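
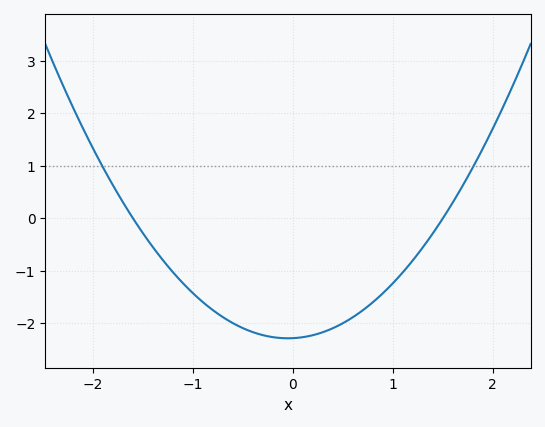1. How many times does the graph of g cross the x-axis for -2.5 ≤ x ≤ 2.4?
2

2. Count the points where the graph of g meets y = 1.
2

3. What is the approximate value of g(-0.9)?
-1.6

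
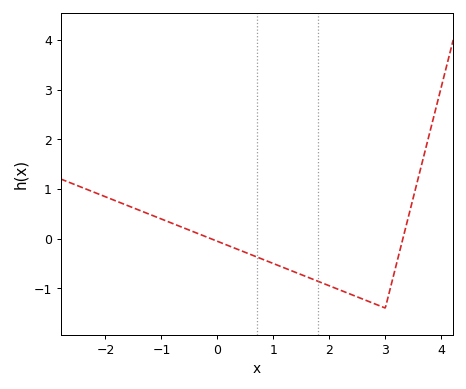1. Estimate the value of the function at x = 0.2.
-0.1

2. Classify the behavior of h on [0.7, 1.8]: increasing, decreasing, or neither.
decreasing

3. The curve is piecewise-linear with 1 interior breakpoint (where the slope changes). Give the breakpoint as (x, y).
(3, -1.4)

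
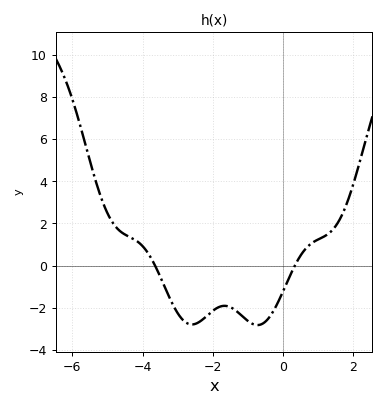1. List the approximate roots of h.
-3.65, 0.335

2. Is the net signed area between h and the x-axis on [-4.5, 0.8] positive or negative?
negative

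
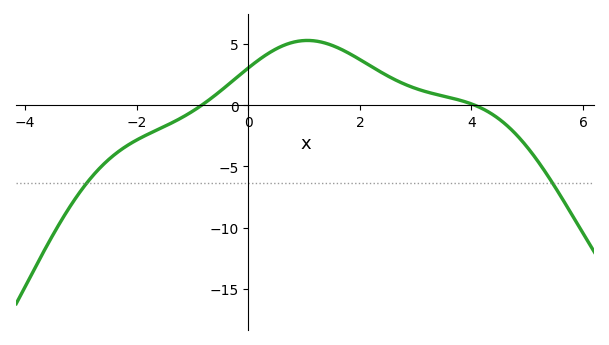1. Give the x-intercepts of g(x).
-0.8, 4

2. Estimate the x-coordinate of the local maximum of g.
1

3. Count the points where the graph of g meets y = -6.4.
2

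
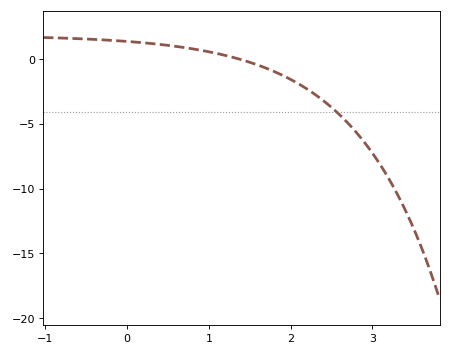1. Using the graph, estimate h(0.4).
1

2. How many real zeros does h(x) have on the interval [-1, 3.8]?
1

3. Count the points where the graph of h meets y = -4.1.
1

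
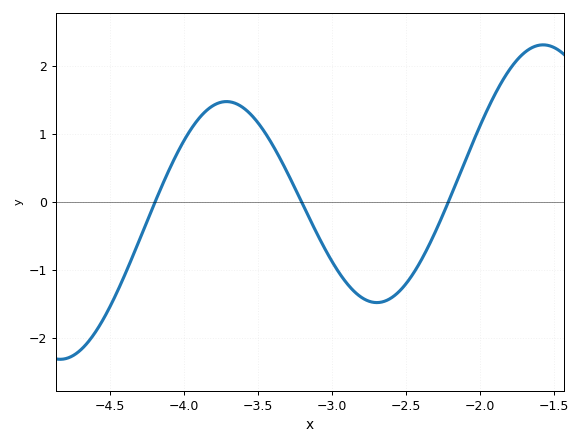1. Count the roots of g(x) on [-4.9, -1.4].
3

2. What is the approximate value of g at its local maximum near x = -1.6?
2.3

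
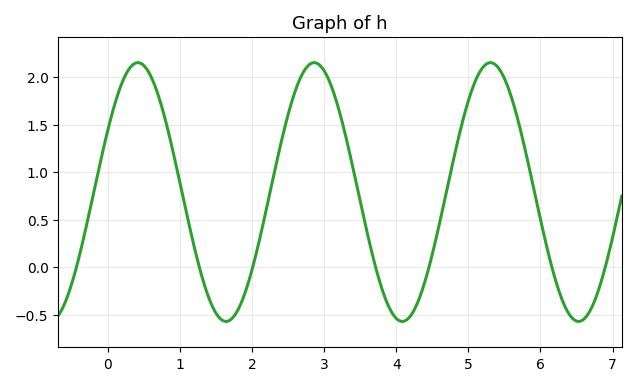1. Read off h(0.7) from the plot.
1.8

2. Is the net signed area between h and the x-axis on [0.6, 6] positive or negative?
positive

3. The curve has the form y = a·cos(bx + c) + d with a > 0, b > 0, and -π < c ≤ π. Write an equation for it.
y = 1.36cos(2.6x - 1.1) + 0.79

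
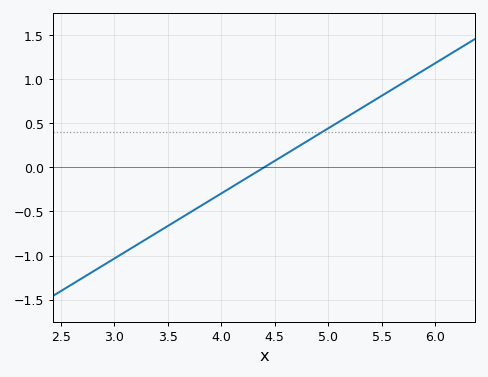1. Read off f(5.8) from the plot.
1.04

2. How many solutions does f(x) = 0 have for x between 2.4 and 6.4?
1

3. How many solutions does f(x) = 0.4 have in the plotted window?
1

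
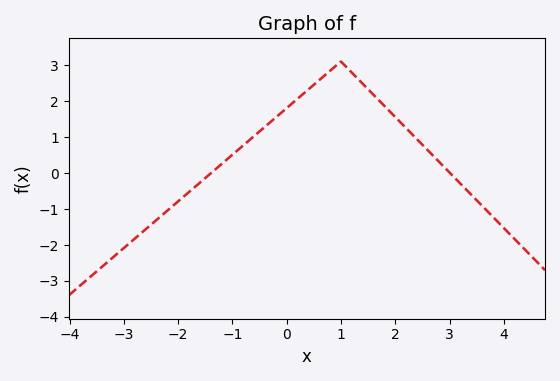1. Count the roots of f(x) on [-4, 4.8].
2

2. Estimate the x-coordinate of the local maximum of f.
1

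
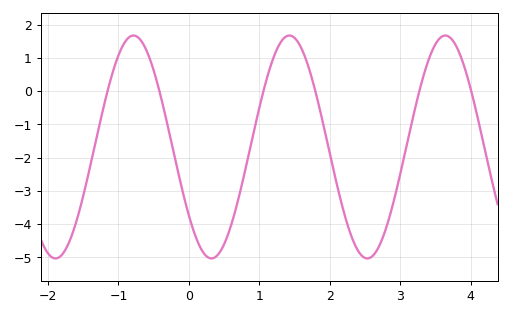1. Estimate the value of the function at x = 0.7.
-3.26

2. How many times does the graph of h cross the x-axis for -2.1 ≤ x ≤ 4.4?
6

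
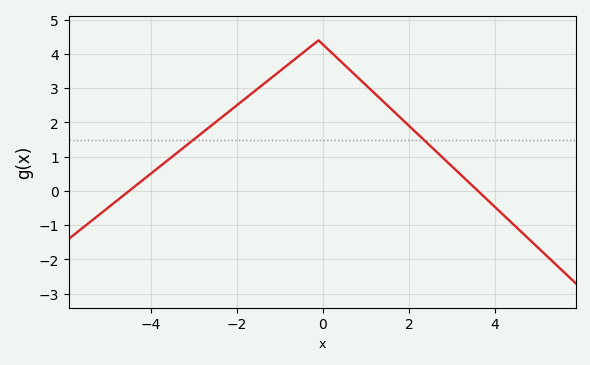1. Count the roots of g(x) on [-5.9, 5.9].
2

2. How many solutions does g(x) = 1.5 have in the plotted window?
2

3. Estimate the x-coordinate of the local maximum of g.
-0.099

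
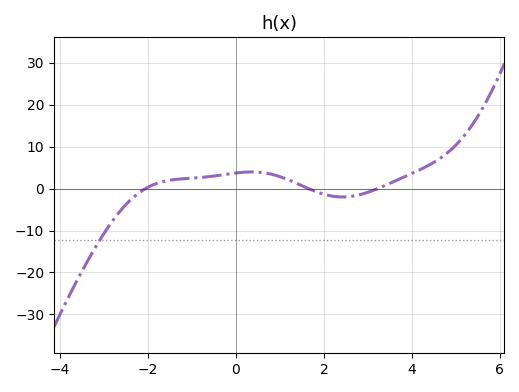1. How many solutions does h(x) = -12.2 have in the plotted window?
1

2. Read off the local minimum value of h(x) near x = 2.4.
-2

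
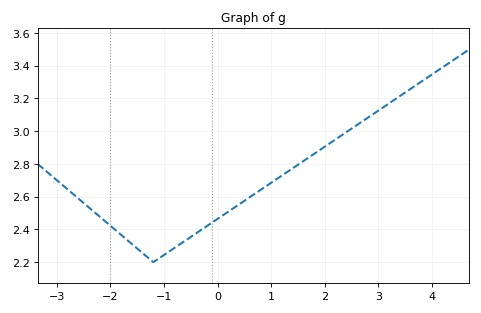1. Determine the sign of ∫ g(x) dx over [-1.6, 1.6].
positive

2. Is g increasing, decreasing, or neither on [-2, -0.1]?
neither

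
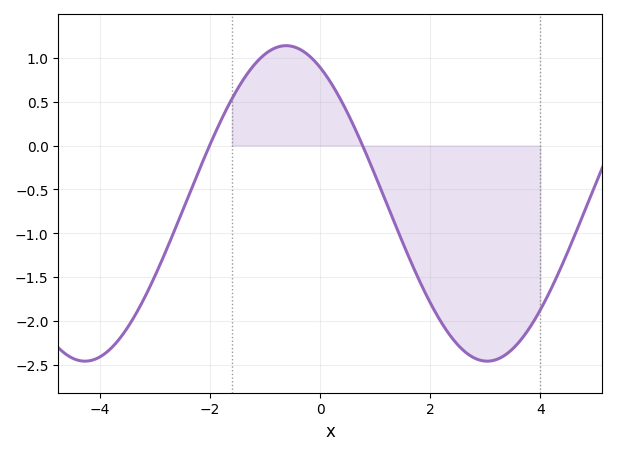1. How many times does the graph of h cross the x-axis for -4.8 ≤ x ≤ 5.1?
2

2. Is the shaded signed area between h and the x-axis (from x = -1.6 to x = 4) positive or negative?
negative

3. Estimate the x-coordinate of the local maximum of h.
-0.618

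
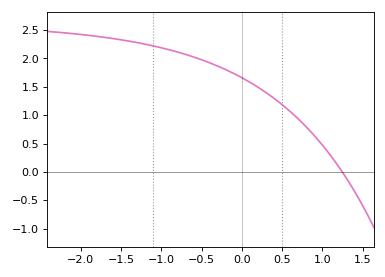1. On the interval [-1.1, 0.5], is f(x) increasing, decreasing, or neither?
decreasing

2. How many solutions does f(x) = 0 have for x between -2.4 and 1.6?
1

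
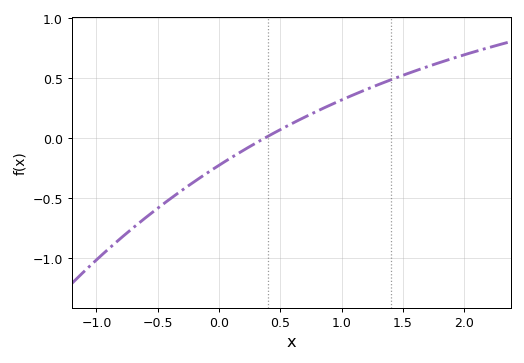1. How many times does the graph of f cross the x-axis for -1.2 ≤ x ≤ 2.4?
1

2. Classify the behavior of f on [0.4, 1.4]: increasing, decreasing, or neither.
increasing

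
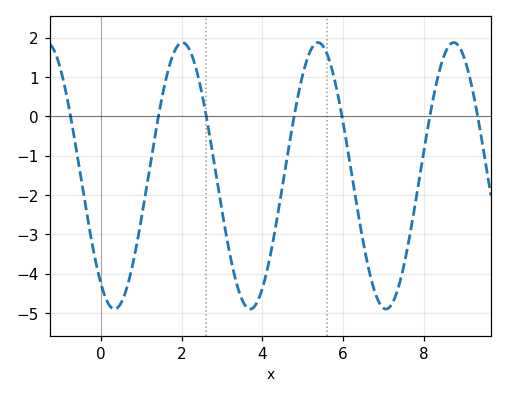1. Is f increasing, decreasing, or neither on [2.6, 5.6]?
neither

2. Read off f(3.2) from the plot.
-3.5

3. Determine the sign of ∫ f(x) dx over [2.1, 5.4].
negative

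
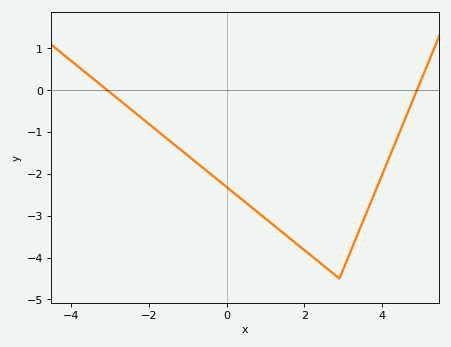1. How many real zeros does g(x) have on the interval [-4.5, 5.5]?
2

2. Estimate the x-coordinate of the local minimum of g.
2.9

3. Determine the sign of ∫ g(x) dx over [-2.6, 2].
negative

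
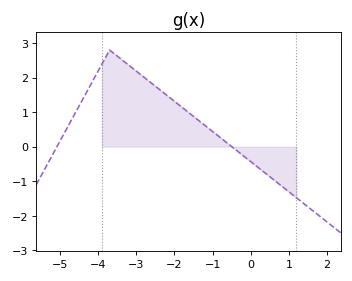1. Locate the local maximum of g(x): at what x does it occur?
-3.7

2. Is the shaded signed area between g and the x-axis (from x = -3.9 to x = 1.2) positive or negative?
positive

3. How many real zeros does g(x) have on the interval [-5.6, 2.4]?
2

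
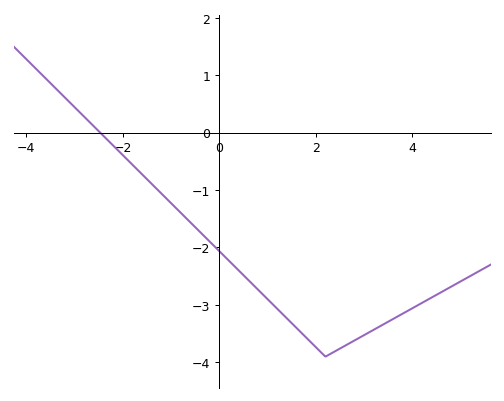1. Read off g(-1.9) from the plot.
-0.472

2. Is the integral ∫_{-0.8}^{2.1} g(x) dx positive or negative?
negative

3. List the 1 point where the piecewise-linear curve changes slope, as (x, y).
(2.2, -3.9)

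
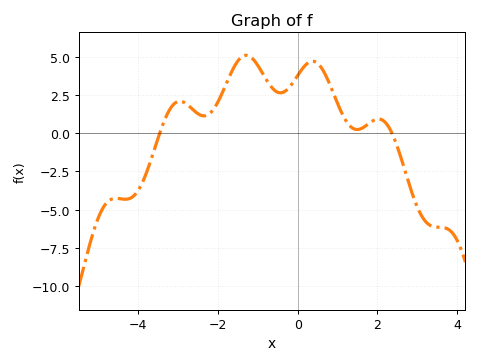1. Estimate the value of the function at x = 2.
0.92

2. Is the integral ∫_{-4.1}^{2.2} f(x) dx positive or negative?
positive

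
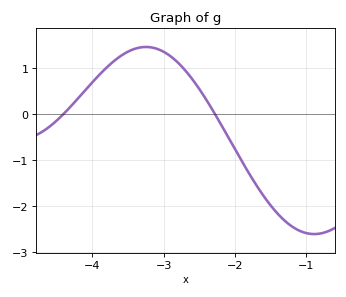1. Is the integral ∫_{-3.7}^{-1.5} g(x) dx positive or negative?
positive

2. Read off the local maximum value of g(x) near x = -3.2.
1.47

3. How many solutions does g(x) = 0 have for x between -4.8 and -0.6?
2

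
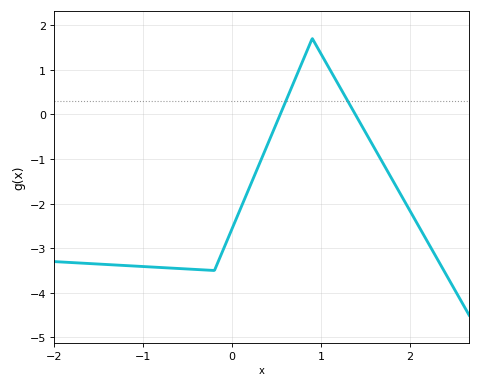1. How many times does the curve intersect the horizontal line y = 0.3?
2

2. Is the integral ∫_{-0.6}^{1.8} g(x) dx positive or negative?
negative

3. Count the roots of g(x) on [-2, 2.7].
2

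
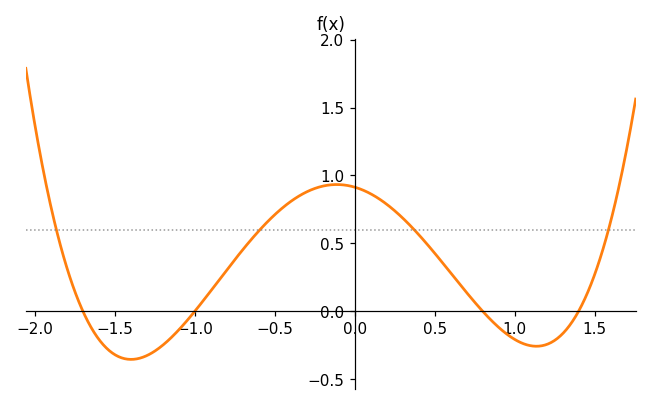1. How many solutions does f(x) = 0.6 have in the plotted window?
4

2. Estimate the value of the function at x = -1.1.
-0.15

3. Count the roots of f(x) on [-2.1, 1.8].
4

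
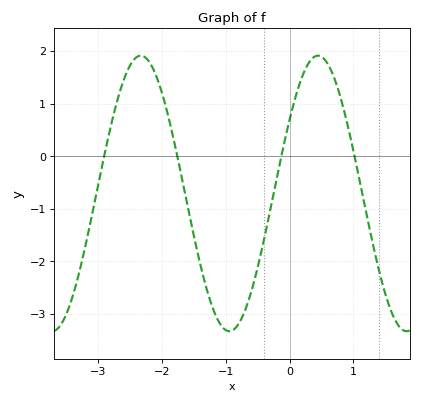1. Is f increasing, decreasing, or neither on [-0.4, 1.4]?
neither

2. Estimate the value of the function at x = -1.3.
-2.54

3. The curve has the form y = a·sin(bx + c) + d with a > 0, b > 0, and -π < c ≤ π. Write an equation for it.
y = 2.62sin(2.26x + 0.57) - 0.71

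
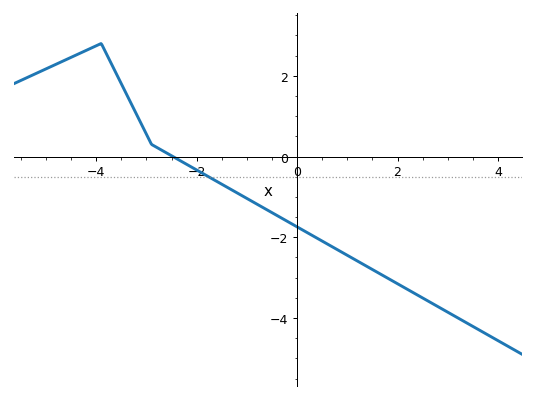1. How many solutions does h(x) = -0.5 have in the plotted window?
1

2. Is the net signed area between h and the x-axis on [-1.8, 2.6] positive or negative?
negative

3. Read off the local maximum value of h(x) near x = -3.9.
2.8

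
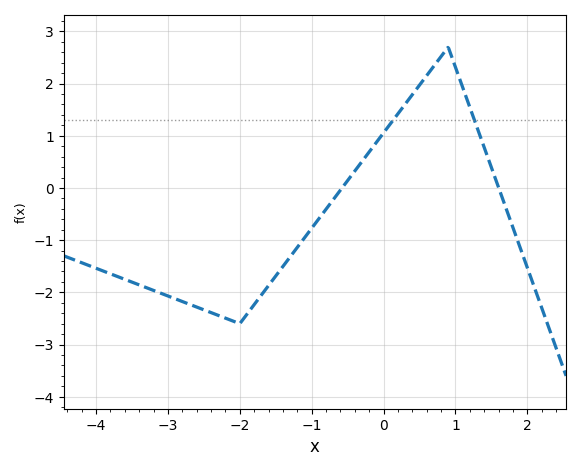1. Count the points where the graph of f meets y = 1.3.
2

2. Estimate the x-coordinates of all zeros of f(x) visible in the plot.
-0.6, 1.6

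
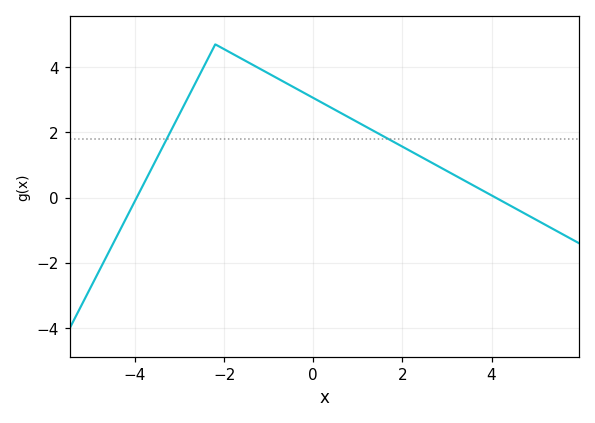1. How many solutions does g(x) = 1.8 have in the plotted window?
2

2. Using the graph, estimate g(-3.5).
1.24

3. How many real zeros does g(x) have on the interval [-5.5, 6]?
2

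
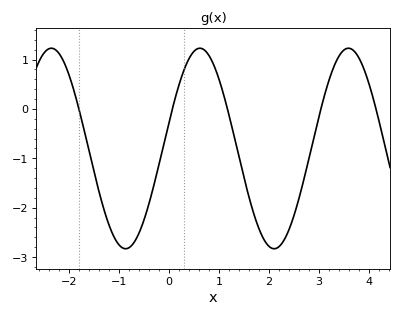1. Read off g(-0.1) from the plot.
-0.7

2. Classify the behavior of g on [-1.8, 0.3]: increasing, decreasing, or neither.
neither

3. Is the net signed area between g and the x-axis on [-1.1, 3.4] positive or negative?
negative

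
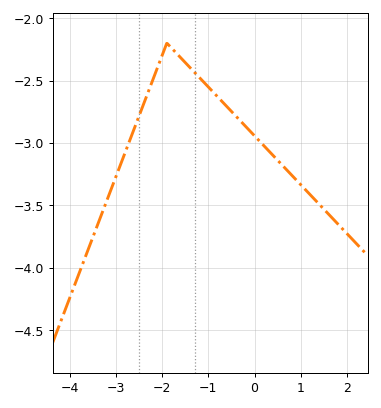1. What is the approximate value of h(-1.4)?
-2.4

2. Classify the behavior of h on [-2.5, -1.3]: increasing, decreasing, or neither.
neither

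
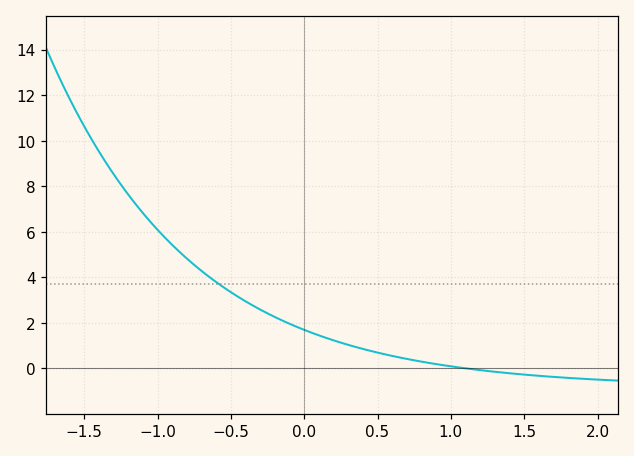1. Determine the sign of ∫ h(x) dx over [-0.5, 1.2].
positive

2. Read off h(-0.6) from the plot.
3.79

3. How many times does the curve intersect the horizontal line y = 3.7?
1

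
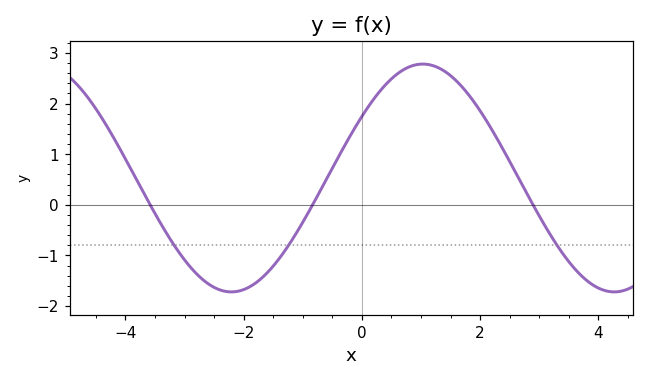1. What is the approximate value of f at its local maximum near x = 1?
2.8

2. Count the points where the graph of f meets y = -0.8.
3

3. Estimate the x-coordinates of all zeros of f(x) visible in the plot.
-3.6, -0.8, 2.8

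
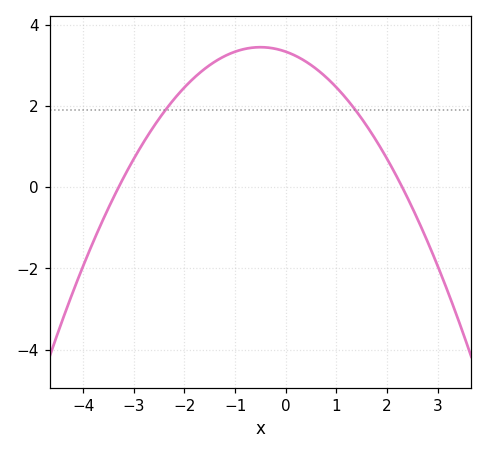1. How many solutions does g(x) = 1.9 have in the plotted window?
2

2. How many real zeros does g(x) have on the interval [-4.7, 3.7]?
2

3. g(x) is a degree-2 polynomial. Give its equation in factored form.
y = -0.44(x + 3.3)(x - 2.3)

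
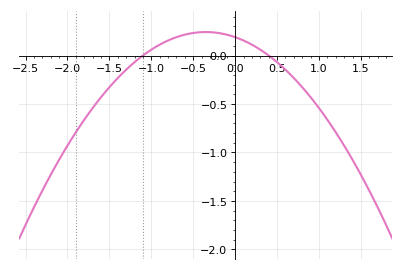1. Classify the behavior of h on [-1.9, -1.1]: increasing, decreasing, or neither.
increasing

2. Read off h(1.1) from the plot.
-0.65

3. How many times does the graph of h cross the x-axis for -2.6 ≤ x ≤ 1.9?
2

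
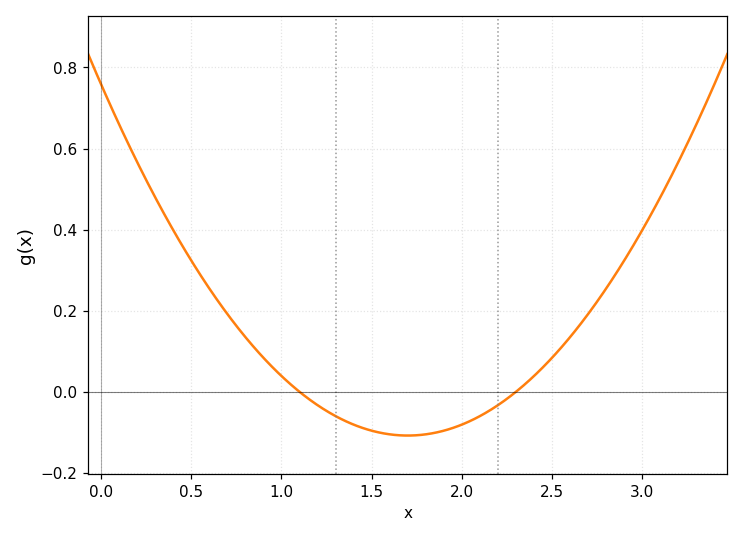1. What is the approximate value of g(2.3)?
0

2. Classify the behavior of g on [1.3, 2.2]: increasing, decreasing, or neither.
neither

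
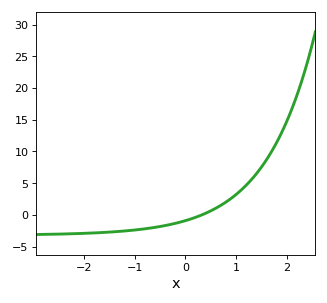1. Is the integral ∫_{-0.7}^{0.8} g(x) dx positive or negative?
negative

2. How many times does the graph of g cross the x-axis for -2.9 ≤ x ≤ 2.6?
1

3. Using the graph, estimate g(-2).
-3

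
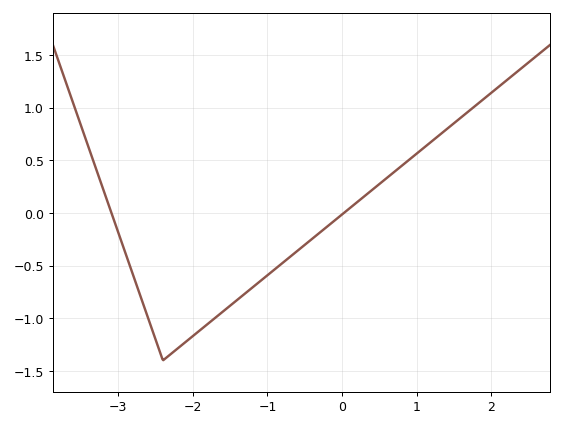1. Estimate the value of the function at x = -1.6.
-0.95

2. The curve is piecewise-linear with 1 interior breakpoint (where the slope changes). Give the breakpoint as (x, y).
(-2.4, -1.4)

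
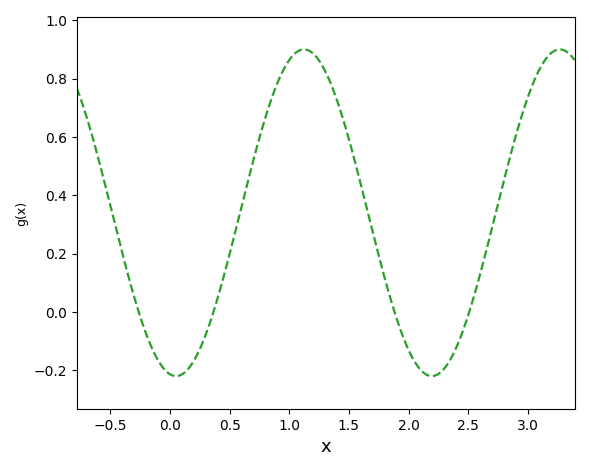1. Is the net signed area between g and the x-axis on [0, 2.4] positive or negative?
positive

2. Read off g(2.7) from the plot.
0.28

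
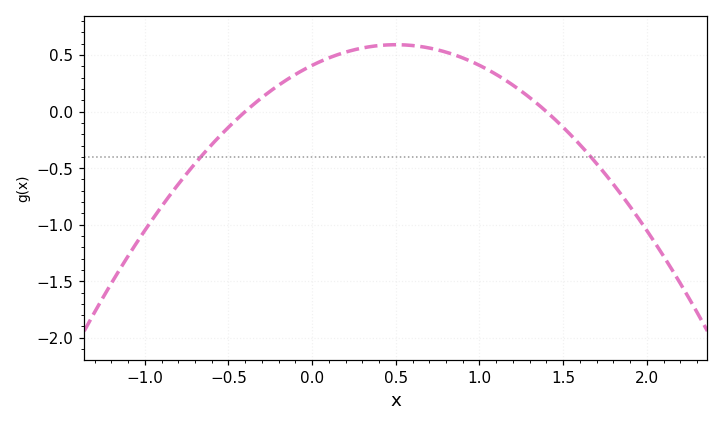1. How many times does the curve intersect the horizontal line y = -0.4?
2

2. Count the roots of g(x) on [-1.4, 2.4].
2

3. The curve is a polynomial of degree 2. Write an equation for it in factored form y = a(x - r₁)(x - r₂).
y = -0.73(x + 0.4)(x - 1.4)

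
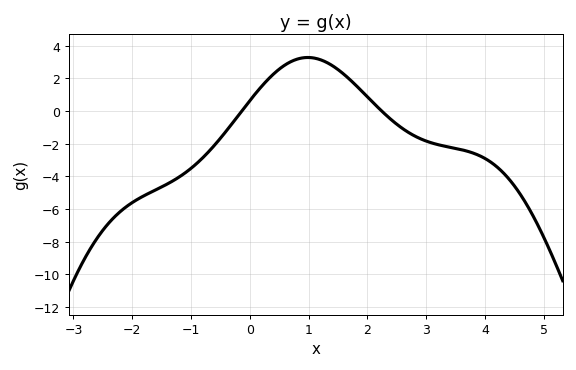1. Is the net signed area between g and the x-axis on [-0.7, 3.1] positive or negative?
positive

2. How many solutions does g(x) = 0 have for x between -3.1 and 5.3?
2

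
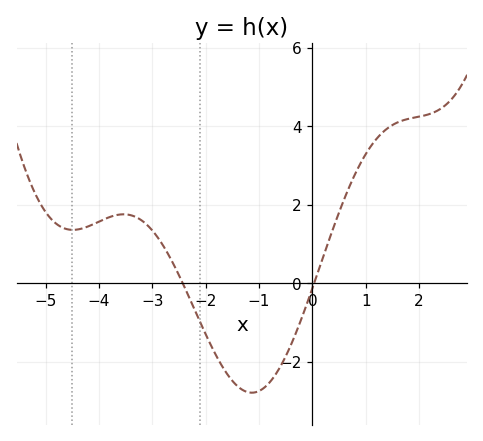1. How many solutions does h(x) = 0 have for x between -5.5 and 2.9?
2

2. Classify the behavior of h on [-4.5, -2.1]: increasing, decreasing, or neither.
neither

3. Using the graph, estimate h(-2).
-1.3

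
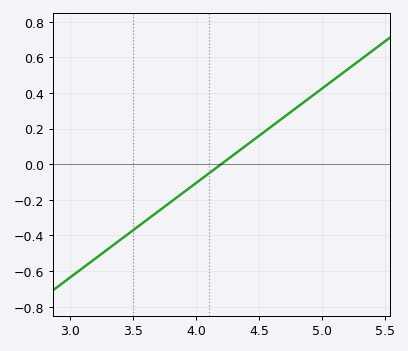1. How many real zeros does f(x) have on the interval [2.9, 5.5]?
1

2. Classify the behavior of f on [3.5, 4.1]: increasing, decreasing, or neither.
increasing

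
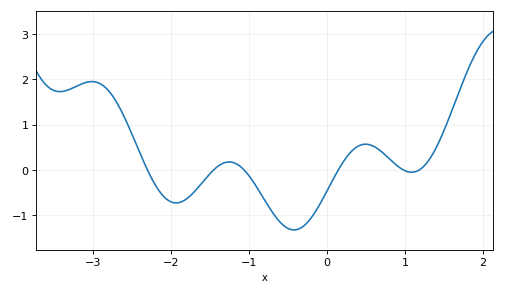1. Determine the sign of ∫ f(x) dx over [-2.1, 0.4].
negative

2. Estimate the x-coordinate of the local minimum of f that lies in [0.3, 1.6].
1.1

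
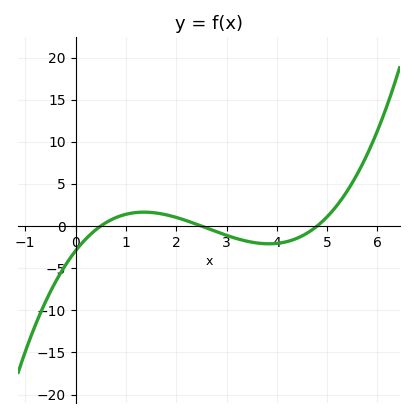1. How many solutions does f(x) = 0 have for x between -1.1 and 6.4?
3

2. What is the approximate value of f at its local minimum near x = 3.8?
-2.11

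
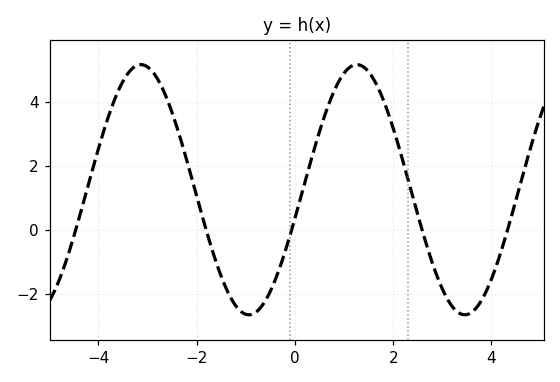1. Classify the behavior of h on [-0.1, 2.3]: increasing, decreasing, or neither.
neither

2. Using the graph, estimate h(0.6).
3.54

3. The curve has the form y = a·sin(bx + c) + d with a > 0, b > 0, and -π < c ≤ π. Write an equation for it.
y = 3.9sin(1.43x - 0.232) + 1.25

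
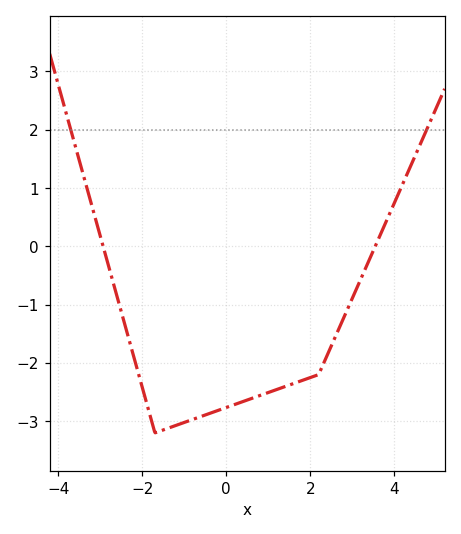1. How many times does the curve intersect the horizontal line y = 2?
2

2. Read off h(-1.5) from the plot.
-3.15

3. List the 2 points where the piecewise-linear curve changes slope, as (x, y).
(-1.7, -3.2); (2.2, -2.2)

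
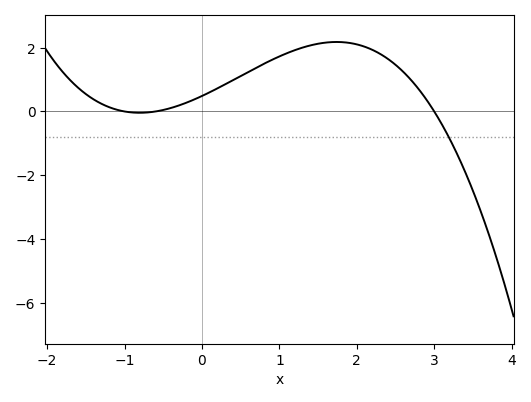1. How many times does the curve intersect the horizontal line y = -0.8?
1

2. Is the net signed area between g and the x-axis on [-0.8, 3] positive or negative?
positive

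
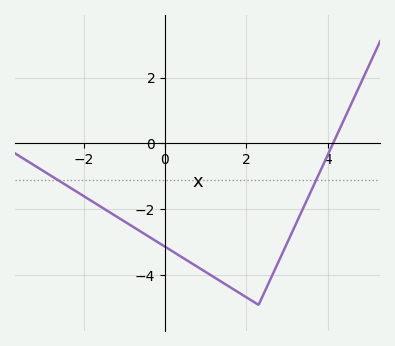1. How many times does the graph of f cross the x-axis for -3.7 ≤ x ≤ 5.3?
1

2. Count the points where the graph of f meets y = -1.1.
2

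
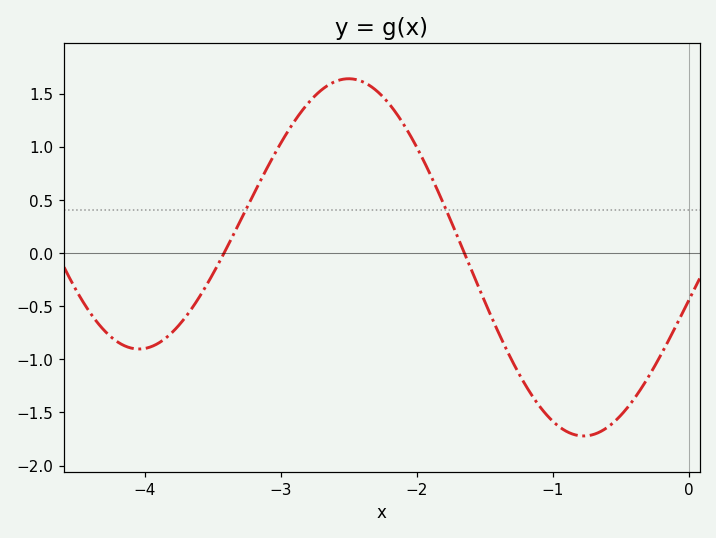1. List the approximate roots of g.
-3.42, -1.65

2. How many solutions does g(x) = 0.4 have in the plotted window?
2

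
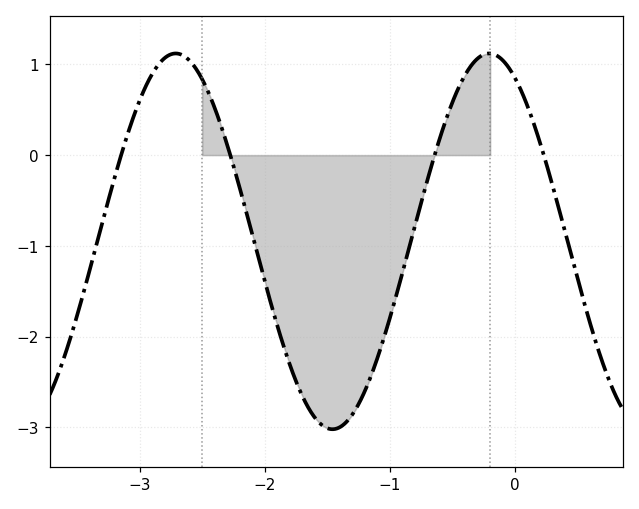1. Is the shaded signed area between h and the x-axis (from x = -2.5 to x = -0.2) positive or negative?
negative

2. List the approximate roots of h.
-3.15, -2.28, -0.644, 0.228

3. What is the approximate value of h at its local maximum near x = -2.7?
1.12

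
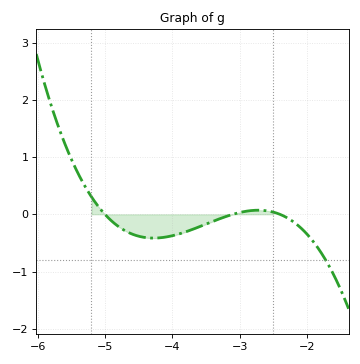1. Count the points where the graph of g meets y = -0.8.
1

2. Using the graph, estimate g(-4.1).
-0.398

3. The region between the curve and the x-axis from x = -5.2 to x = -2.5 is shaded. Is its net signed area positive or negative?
negative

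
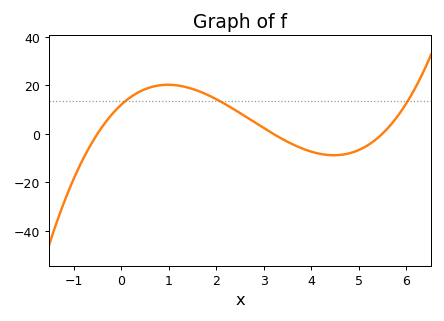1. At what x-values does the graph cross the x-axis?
-0.6, 3.2, 5.4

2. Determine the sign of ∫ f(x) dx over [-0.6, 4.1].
positive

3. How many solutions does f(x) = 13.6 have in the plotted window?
3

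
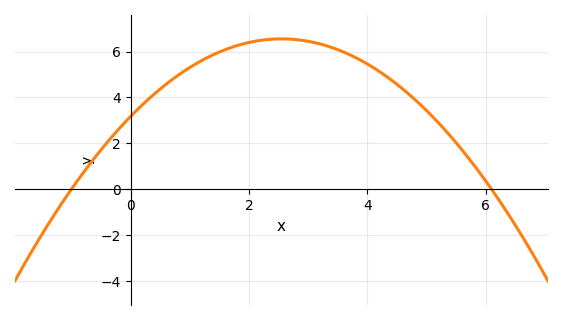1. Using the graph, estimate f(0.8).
4.96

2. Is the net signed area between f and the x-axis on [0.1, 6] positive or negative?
positive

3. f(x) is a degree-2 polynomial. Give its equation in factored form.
y = -0.52(x + 1)(x - 6.1)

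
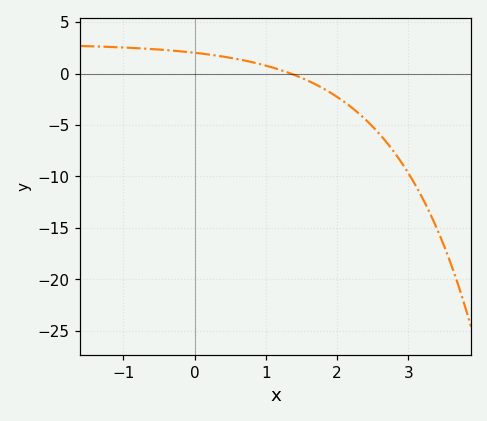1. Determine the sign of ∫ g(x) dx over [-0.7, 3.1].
negative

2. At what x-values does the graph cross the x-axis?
1.4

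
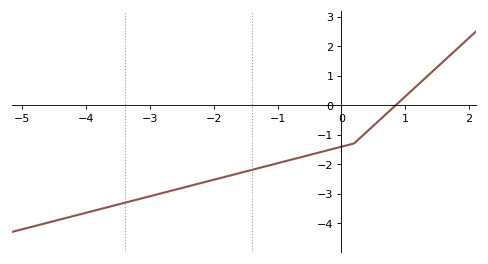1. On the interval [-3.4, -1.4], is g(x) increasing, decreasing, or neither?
increasing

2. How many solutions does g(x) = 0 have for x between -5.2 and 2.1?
1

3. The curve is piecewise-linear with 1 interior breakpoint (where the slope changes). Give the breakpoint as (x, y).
(0.2, -1.3)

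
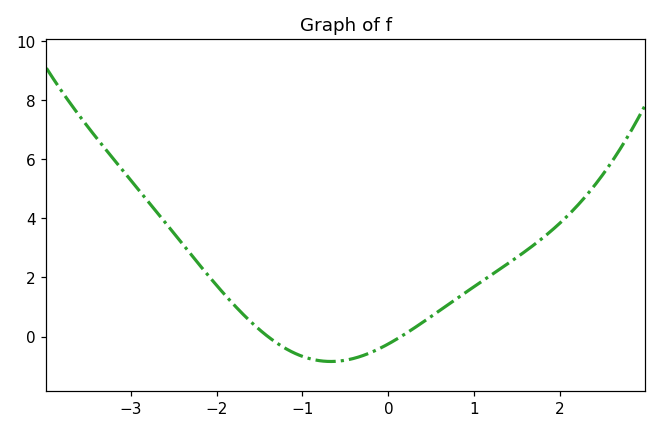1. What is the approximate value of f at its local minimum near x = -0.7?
-0.845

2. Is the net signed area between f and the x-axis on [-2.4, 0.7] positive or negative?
positive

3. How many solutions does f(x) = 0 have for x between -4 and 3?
2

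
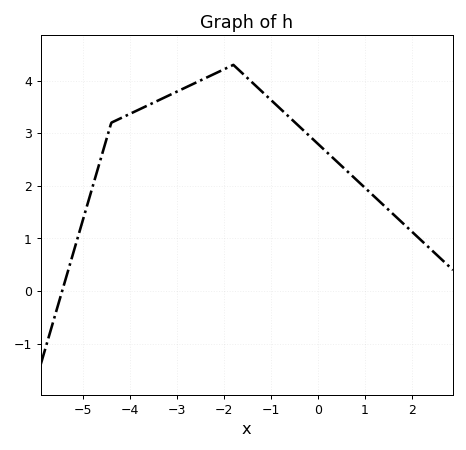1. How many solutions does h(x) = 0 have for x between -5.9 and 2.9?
1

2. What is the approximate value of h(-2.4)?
4.05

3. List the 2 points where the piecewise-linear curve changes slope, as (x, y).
(-4.4, 3.2); (-1.8, 4.3)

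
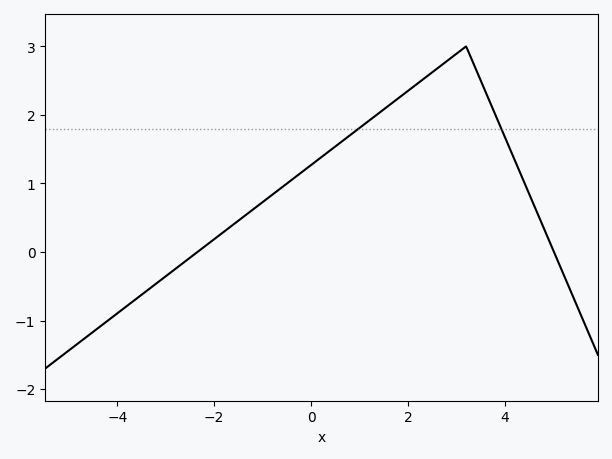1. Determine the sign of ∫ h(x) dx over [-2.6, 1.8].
positive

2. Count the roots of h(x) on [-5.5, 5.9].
2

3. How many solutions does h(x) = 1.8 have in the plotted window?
2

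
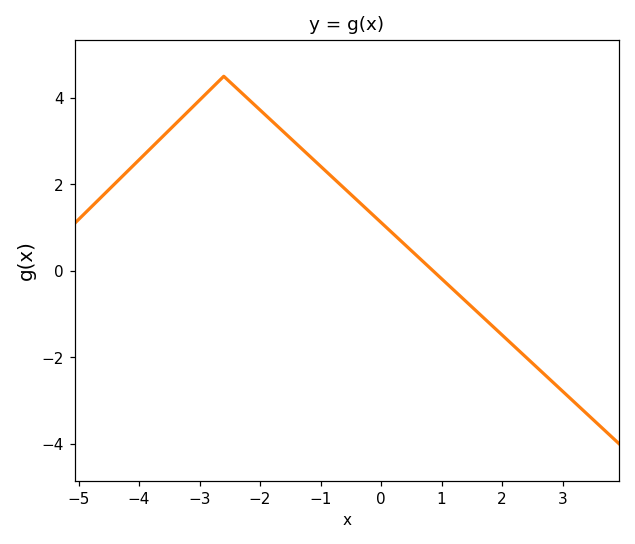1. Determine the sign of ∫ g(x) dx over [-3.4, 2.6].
positive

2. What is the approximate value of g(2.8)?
-2.52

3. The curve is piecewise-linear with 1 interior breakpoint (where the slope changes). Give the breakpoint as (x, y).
(-2.6, 4.5)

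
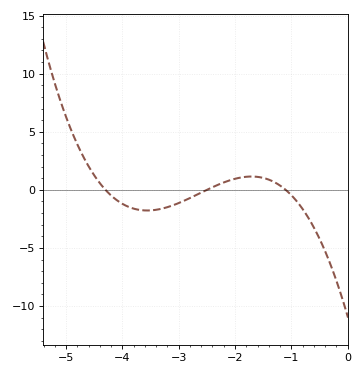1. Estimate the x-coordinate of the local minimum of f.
-3.6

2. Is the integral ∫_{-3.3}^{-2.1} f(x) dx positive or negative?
negative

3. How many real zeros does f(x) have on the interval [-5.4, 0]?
3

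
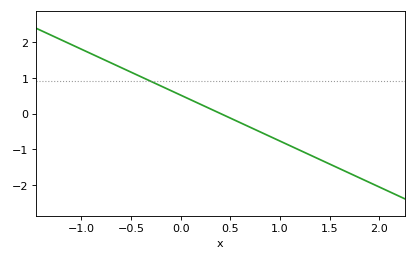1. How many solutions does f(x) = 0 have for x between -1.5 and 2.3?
1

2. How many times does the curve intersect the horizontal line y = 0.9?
1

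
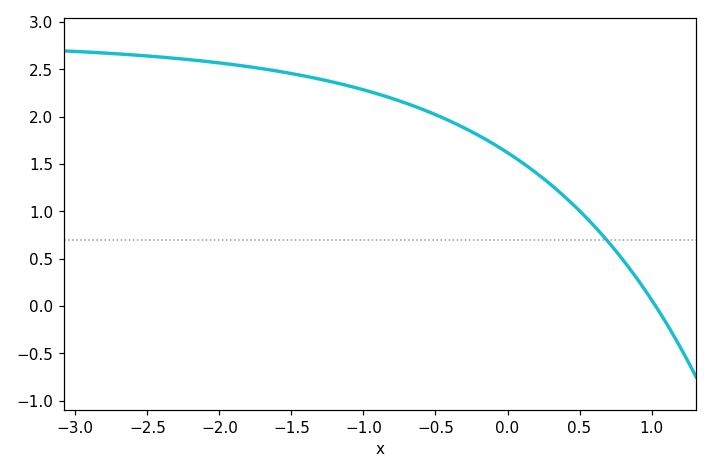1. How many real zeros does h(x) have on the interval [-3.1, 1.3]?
1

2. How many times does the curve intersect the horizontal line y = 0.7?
1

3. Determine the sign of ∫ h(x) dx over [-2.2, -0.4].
positive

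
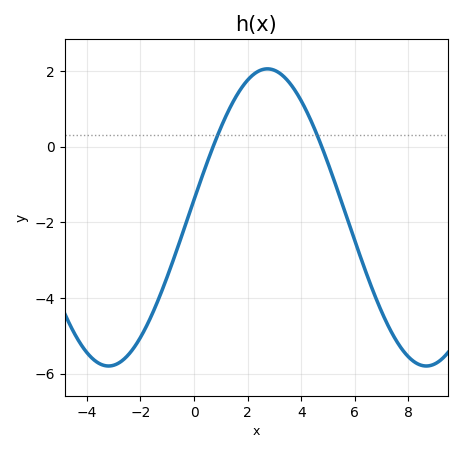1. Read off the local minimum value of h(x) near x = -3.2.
-5.8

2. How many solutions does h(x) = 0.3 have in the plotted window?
2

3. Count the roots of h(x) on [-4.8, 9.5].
2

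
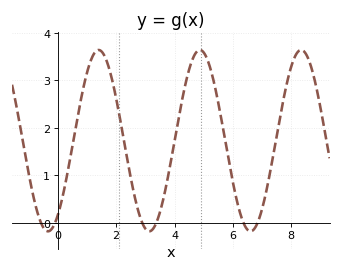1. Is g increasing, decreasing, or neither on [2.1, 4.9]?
neither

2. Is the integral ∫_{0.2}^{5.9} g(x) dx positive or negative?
positive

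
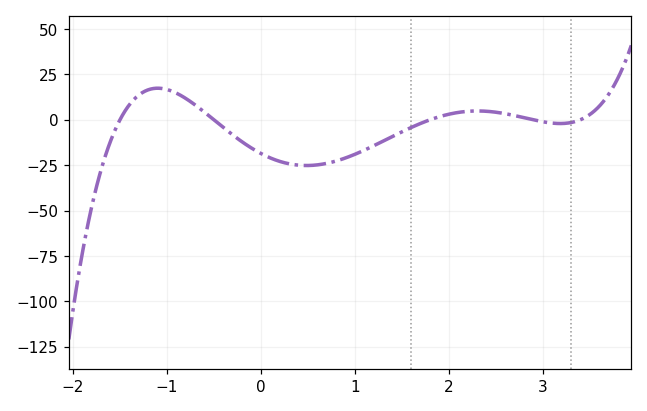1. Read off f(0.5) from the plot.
-25.2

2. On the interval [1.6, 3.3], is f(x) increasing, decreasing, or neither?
neither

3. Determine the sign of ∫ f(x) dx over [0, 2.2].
negative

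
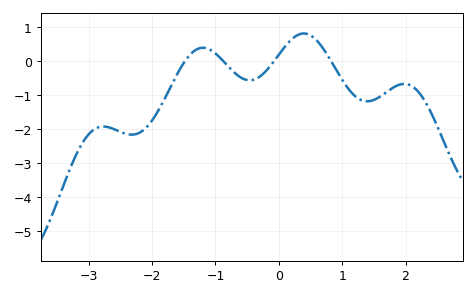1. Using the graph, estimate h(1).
-0.542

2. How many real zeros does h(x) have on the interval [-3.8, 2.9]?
4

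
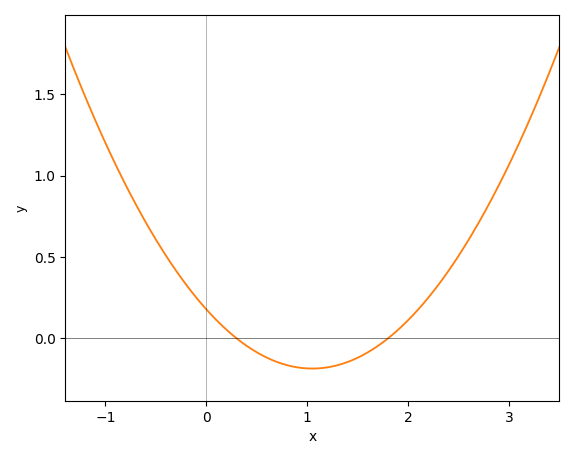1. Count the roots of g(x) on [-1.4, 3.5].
2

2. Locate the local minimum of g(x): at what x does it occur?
1.05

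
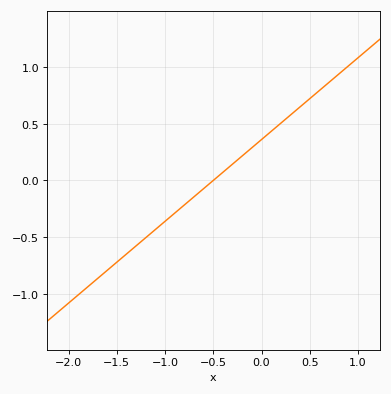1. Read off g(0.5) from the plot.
0.7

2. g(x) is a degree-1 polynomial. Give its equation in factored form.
y = 0.72(x + 0.5)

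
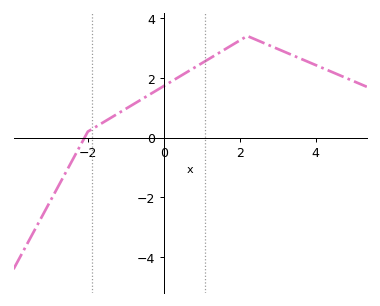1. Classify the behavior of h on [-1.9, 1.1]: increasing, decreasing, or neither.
increasing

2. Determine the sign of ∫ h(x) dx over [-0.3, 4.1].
positive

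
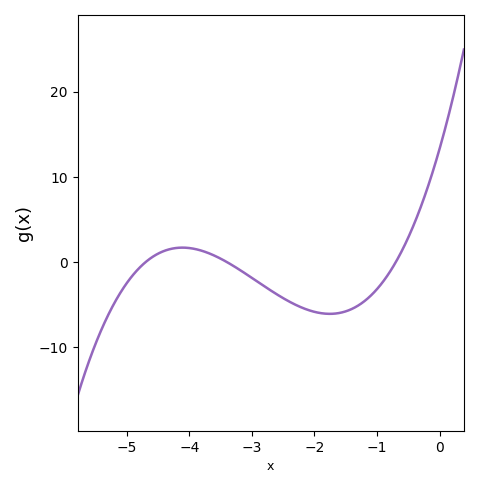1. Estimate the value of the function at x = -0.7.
0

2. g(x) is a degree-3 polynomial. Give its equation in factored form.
y = 1.19(x + 4.7)(x + 3.4)(x + 0.7)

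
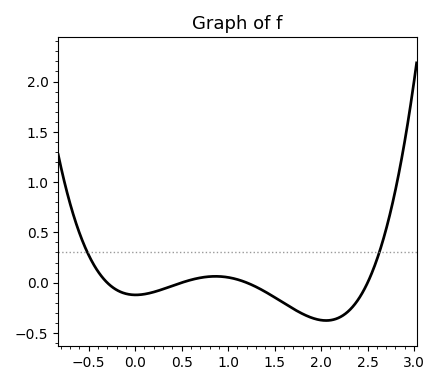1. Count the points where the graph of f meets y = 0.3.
2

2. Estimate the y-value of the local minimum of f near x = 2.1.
-0.376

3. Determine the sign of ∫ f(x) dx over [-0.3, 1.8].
negative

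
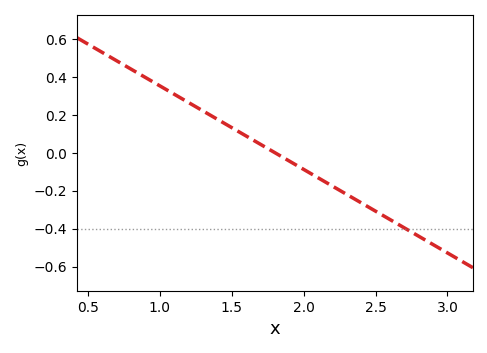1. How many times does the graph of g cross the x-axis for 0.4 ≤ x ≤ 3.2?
1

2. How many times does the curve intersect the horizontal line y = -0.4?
1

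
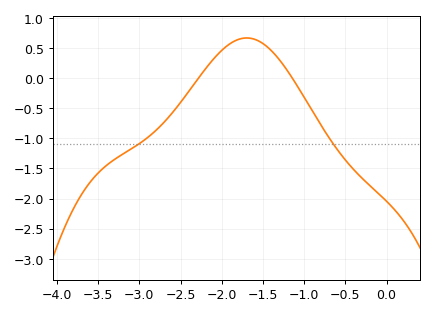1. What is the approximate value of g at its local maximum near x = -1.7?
0.65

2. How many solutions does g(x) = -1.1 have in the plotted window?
2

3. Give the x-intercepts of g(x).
-2.3, -1.1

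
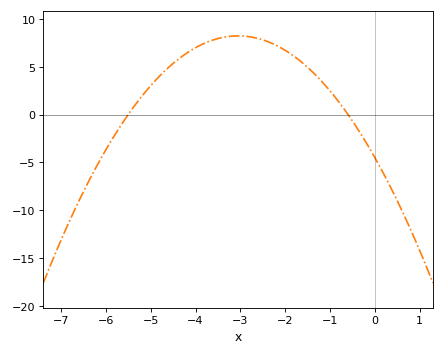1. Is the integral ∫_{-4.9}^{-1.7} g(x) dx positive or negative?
positive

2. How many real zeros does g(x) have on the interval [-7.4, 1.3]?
2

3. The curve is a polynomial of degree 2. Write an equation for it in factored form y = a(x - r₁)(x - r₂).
y = -1.37(x + 5.5)(x + 0.6)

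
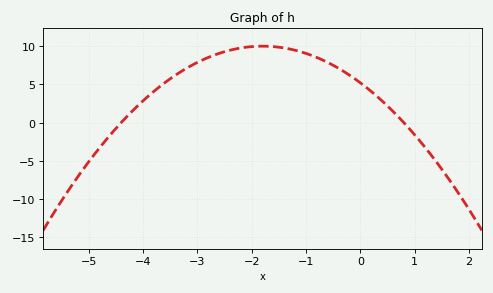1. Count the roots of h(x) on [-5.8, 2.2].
2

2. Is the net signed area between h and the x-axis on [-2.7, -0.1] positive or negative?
positive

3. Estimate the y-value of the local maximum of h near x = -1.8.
10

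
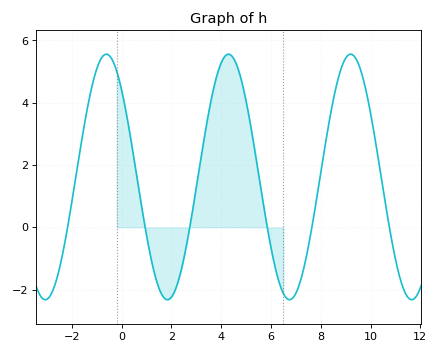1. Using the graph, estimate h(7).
-2.11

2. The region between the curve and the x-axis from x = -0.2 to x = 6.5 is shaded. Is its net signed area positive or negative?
positive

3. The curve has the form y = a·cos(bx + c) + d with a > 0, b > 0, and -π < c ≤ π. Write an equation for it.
y = 3.94cos(1.28x + 0.79) + 1.62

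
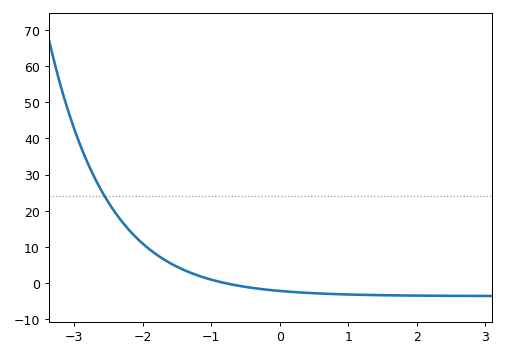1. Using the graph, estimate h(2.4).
-3.49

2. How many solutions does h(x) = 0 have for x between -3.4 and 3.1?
1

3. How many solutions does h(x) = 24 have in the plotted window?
1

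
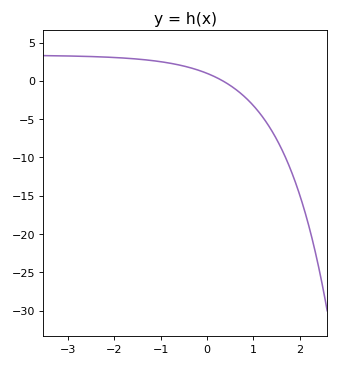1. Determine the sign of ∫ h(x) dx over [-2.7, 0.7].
positive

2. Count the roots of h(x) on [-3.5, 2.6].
1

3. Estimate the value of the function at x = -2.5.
3.17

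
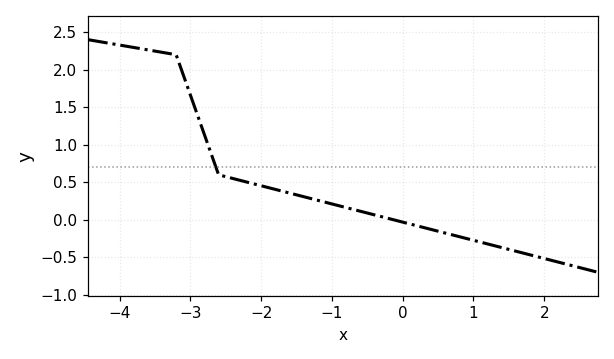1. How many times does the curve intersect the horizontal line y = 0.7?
1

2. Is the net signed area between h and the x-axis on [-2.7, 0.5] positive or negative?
positive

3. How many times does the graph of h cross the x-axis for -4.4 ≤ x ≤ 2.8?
1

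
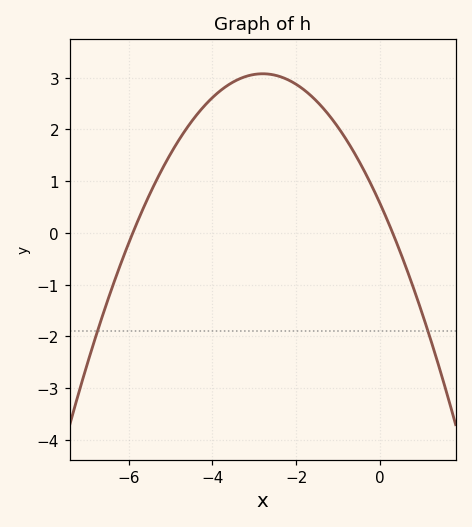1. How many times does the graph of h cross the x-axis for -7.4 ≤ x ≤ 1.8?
2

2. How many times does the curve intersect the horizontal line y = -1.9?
2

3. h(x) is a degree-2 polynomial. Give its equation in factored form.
y = -0.32(x + 5.9)(x - 0.3)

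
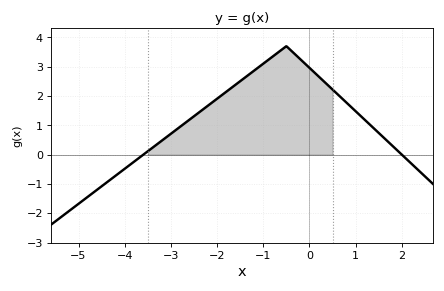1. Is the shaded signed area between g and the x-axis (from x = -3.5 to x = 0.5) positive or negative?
positive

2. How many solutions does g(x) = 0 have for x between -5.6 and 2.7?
2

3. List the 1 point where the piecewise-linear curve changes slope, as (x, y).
(-0.5, 3.7)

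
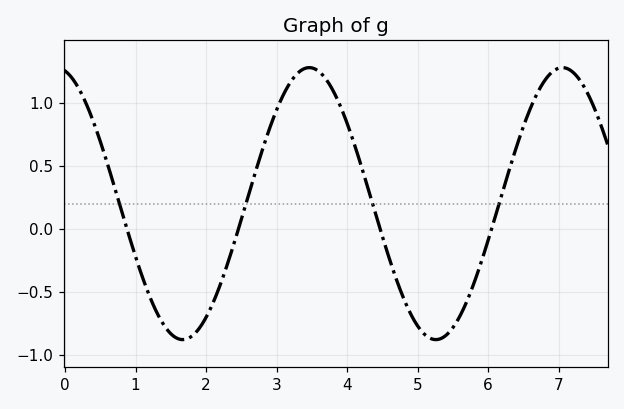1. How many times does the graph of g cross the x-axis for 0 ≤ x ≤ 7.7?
4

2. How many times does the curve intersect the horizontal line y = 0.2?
4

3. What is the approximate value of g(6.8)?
1.17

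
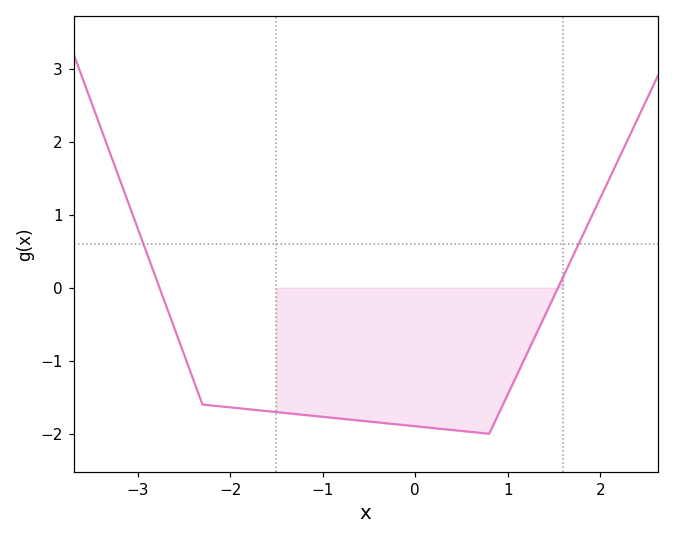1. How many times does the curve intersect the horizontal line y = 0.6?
2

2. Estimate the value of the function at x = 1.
-1.46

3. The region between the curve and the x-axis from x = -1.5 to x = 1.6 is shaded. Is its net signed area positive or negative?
negative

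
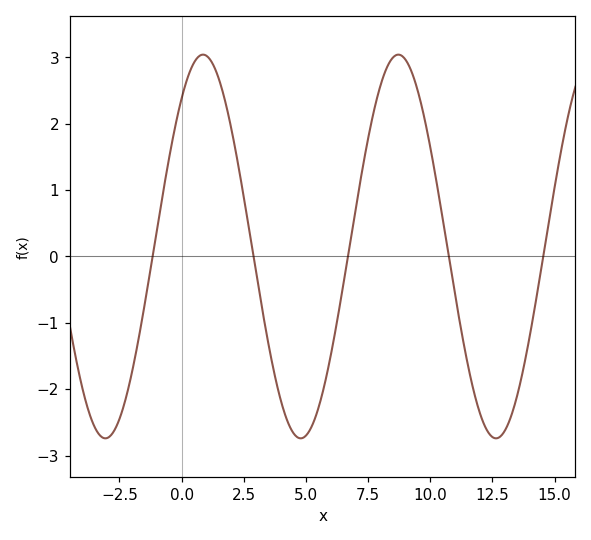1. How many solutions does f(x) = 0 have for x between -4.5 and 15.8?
5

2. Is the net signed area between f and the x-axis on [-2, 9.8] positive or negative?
positive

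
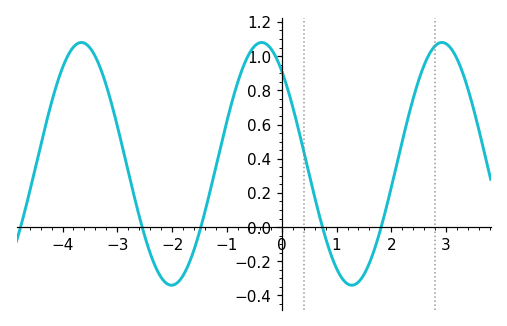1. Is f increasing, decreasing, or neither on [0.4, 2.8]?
neither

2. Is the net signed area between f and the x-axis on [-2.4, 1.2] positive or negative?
positive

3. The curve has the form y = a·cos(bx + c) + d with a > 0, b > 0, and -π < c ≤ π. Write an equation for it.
y = 0.71cos(1.9x + 0.7) + 0.37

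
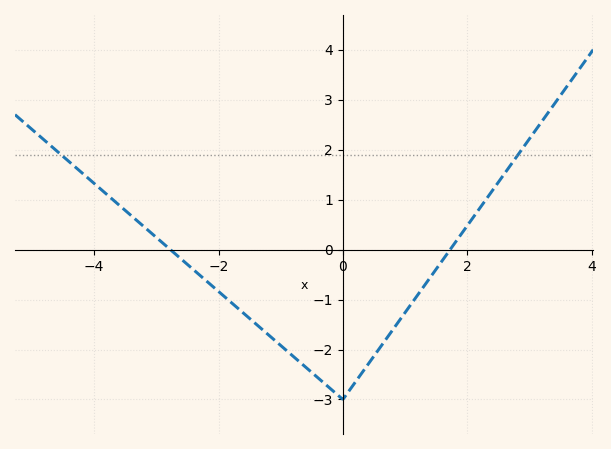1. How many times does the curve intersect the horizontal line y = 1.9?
2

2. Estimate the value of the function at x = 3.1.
2.4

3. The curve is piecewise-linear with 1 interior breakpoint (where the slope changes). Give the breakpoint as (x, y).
(0, -3)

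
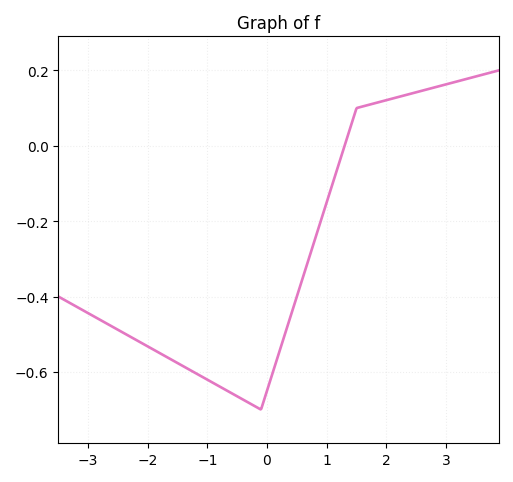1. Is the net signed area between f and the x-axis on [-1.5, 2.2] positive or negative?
negative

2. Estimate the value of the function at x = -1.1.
-0.612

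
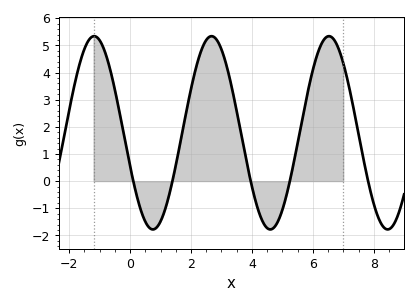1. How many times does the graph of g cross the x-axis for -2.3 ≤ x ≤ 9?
5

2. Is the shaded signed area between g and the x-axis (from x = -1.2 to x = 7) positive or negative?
positive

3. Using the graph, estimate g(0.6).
-1.68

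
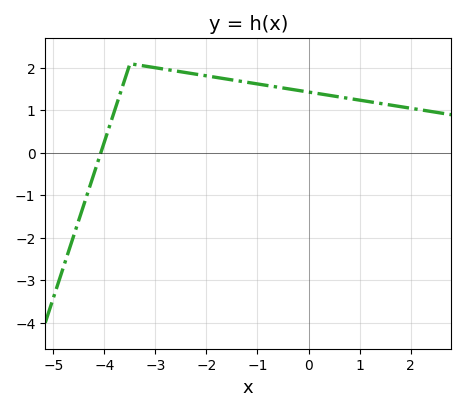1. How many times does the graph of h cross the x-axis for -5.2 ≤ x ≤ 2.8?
1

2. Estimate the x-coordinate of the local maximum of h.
-3.5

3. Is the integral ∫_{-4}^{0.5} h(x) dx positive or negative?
positive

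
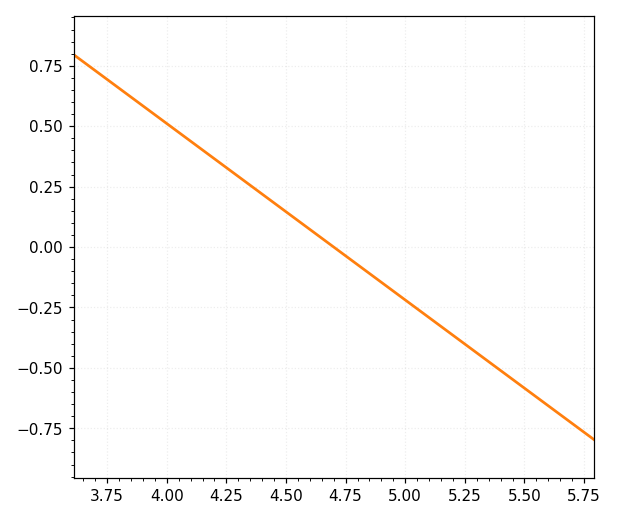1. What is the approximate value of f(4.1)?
0.438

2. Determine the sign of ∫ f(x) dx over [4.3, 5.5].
negative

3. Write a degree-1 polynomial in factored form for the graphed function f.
y = -0.73(x - 4.7)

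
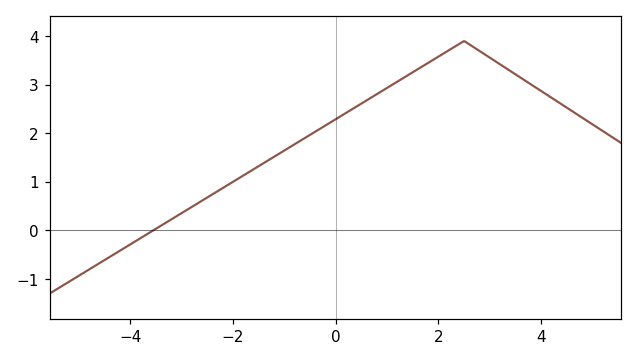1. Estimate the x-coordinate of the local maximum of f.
2.6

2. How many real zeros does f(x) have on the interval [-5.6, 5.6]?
1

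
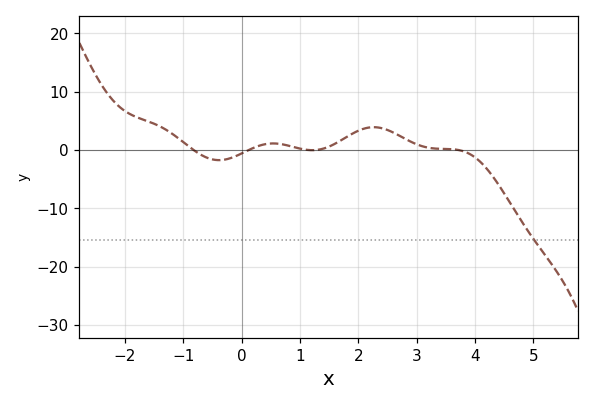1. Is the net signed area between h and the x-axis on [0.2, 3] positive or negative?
positive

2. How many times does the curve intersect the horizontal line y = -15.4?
1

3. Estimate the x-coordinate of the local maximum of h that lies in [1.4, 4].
2.26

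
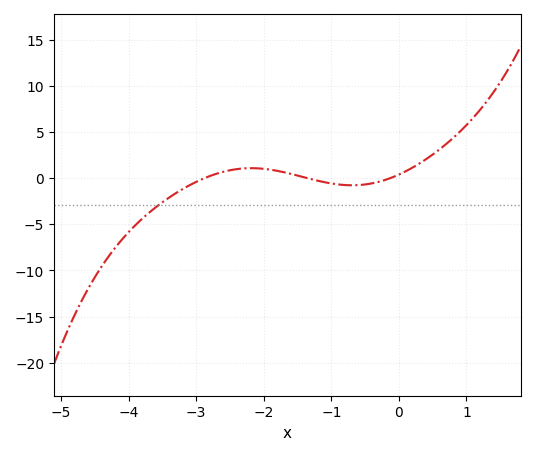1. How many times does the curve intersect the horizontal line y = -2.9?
1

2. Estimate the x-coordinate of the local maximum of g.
-2.2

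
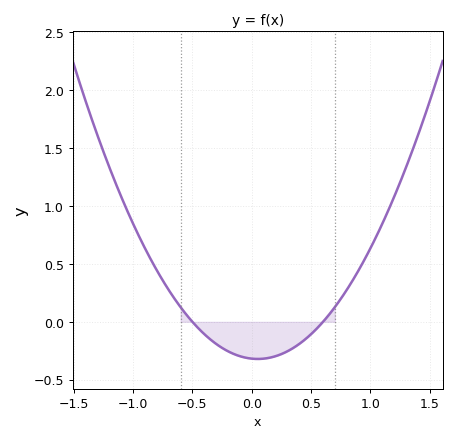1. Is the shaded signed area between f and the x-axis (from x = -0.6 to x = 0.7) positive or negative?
negative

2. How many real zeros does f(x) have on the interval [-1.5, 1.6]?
2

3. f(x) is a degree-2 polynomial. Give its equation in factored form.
y = 1.06(x + 0.5)(x - 0.6)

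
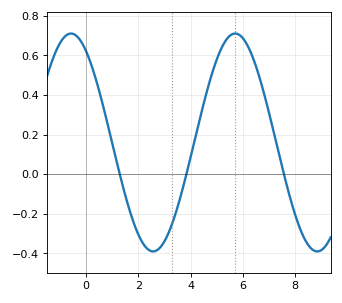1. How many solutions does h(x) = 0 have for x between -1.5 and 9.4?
3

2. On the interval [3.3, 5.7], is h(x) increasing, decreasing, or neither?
increasing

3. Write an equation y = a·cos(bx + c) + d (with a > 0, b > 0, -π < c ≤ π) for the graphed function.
y = 0.55cos(1x + 0.58) + 0.16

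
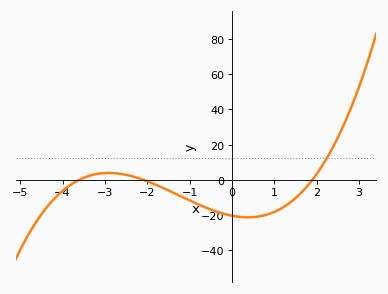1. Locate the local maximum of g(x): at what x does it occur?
-2.91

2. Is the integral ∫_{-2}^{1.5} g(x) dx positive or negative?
negative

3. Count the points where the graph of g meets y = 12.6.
1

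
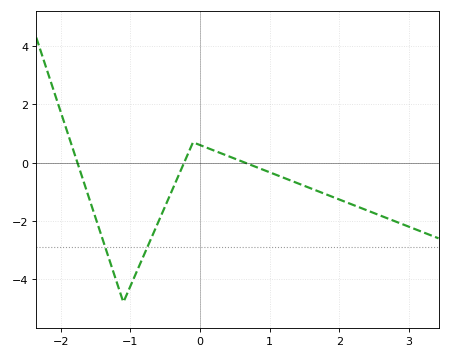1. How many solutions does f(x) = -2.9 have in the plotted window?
2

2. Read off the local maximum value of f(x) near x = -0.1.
0.699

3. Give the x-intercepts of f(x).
-1.76, -0.227, 0.648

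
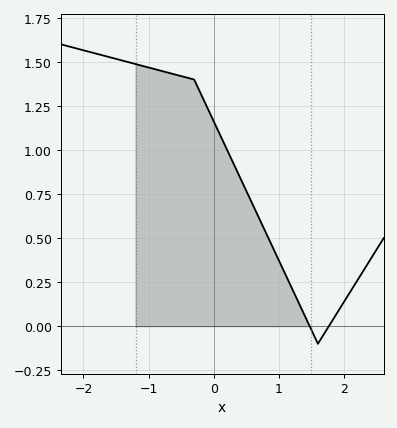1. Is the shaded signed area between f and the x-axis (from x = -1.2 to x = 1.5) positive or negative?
positive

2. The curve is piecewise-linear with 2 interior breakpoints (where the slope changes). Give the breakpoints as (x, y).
(-0.3, 1.4); (1.6, -0.1)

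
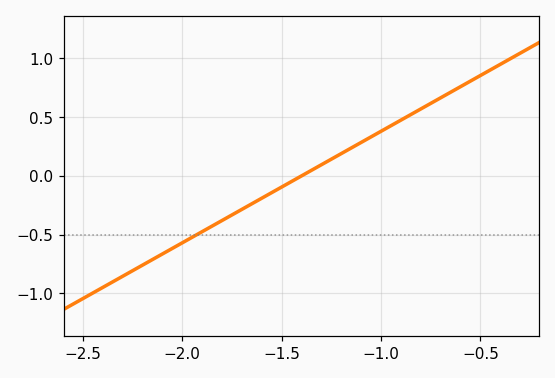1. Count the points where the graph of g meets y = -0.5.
1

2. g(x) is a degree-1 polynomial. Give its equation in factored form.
y = 0.95(x + 1.4)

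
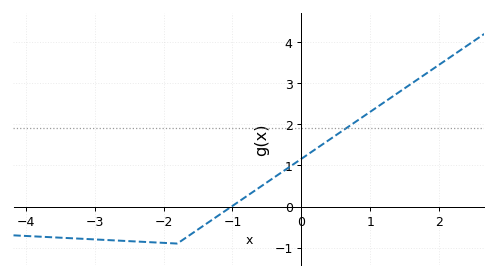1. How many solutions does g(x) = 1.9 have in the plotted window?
1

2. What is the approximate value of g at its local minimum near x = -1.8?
-0.9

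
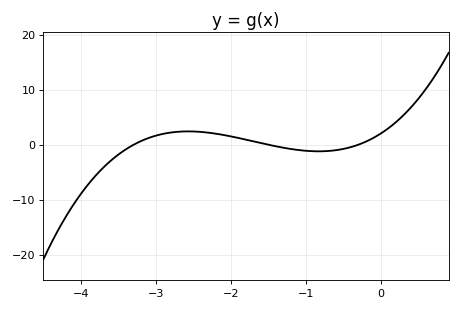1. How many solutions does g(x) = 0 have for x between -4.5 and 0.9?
3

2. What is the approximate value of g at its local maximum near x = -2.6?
2.43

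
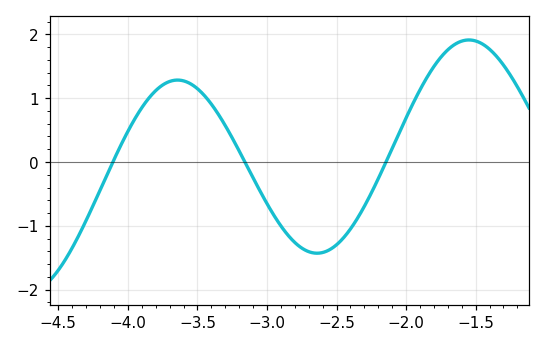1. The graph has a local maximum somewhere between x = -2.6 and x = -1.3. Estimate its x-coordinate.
-1.55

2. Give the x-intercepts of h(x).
-4.11, -3.16, -2.14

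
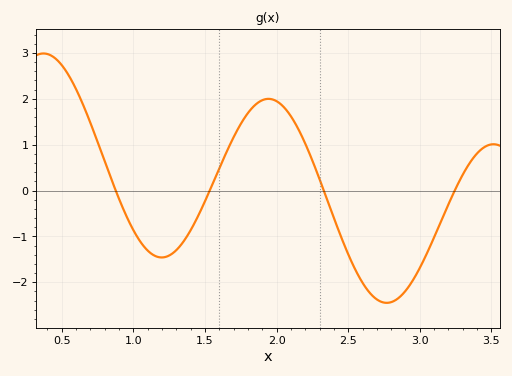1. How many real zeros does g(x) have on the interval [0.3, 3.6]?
4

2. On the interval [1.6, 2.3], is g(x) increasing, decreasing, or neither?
neither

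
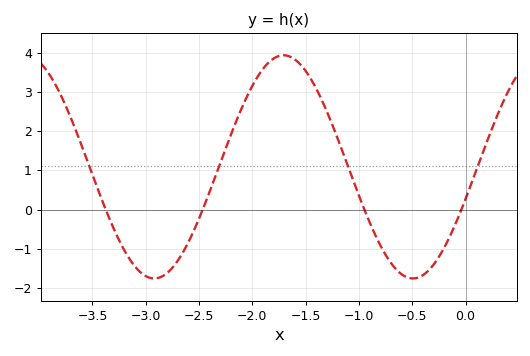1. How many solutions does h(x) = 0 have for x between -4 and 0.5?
4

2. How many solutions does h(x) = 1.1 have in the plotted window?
4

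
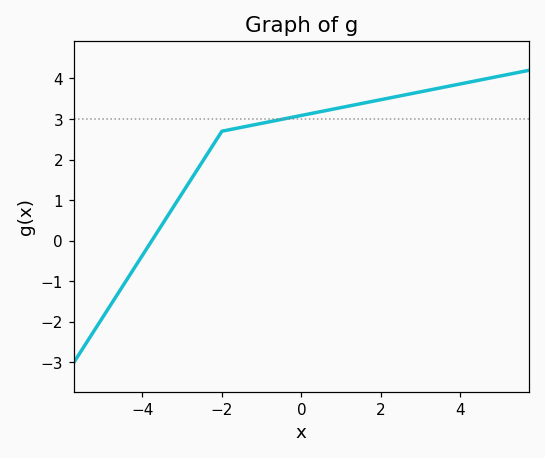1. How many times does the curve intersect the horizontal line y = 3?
1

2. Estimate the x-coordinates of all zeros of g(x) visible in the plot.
-3.8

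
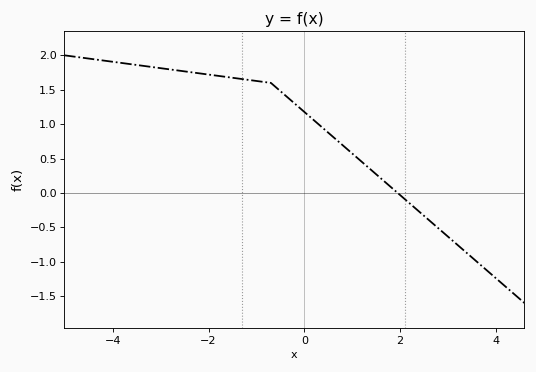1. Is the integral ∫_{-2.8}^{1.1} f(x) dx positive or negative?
positive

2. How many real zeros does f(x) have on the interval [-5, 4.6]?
1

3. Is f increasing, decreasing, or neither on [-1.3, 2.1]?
decreasing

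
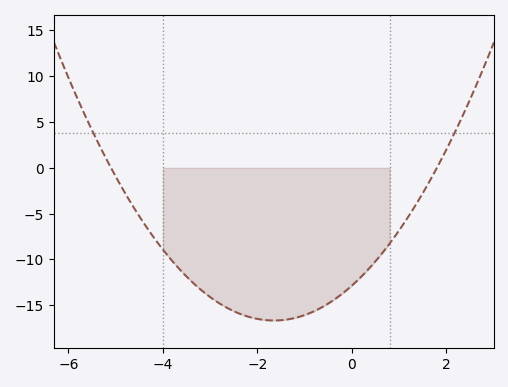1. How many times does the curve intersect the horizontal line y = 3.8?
2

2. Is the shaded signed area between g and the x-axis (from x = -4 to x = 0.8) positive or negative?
negative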